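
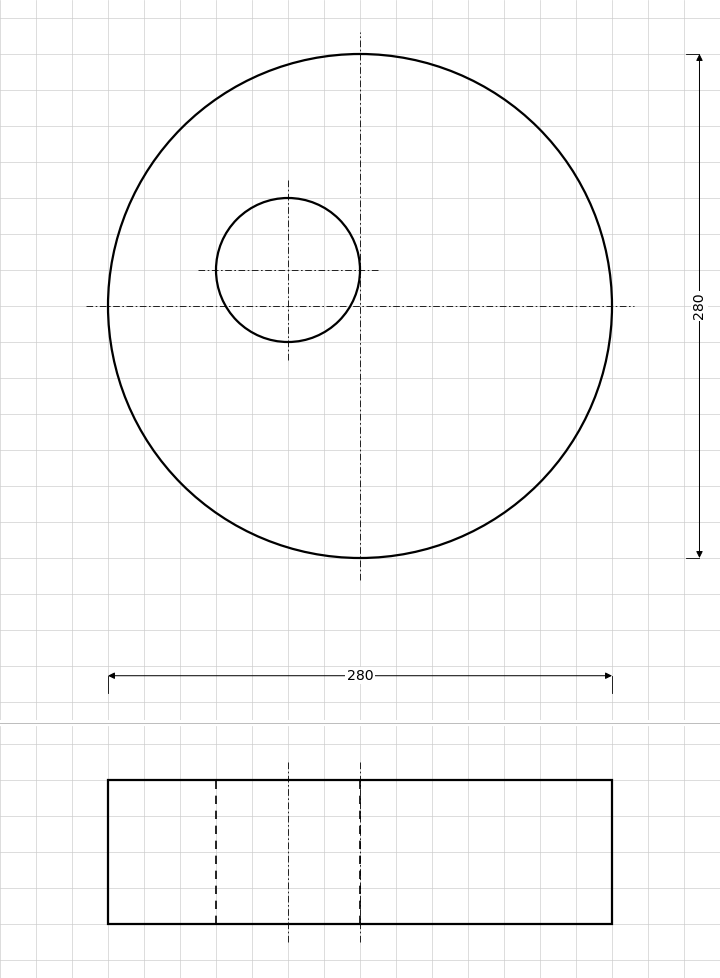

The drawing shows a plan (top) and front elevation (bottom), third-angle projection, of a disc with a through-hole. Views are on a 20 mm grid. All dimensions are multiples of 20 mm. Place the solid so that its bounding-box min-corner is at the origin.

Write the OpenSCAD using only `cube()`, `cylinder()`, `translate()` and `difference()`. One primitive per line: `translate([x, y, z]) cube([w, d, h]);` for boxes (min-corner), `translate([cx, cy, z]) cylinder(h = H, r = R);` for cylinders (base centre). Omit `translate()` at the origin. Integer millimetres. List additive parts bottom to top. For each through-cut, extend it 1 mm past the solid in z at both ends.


difference() {
  translate([140, 140, 0]) cylinder(h = 80, r = 140);
  translate([100, 160, -1]) cylinder(h = 82, r = 40);
}


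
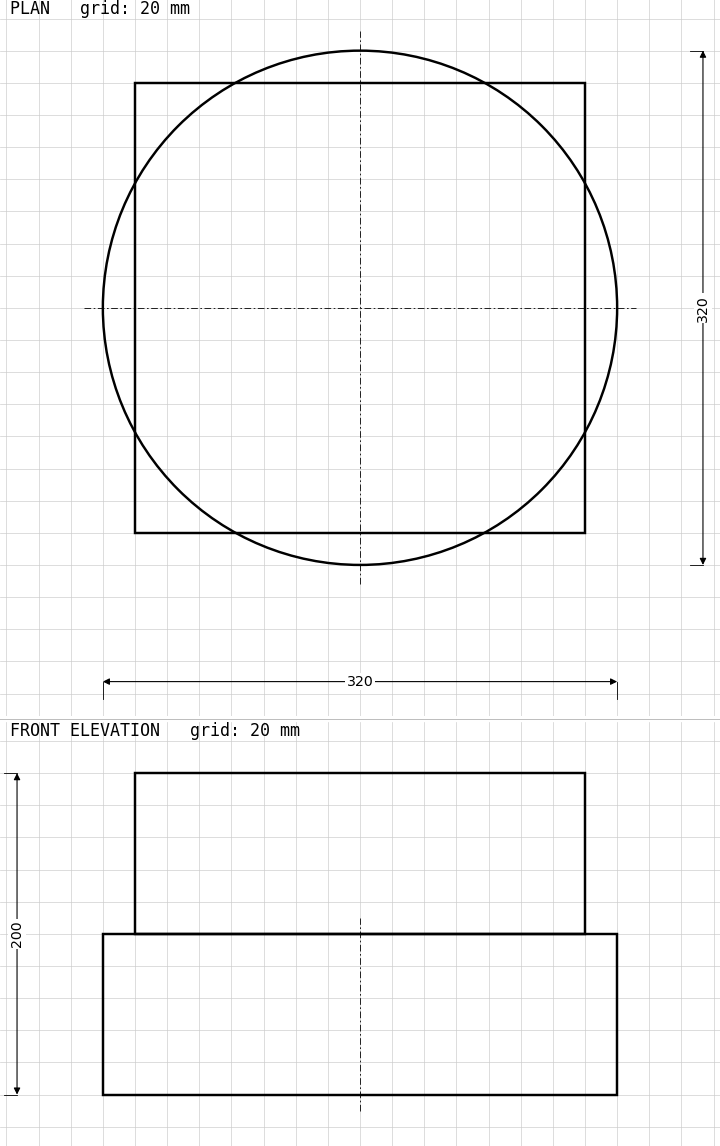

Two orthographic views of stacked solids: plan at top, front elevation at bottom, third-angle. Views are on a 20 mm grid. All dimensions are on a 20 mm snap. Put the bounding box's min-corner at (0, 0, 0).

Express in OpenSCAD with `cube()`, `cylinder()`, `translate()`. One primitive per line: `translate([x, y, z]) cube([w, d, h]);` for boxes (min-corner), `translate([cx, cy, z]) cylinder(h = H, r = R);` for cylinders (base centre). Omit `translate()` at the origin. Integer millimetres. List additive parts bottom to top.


translate([160, 160, 0]) cylinder(h = 100, r = 160);
translate([20, 20, 100]) cube([280, 280, 100]);


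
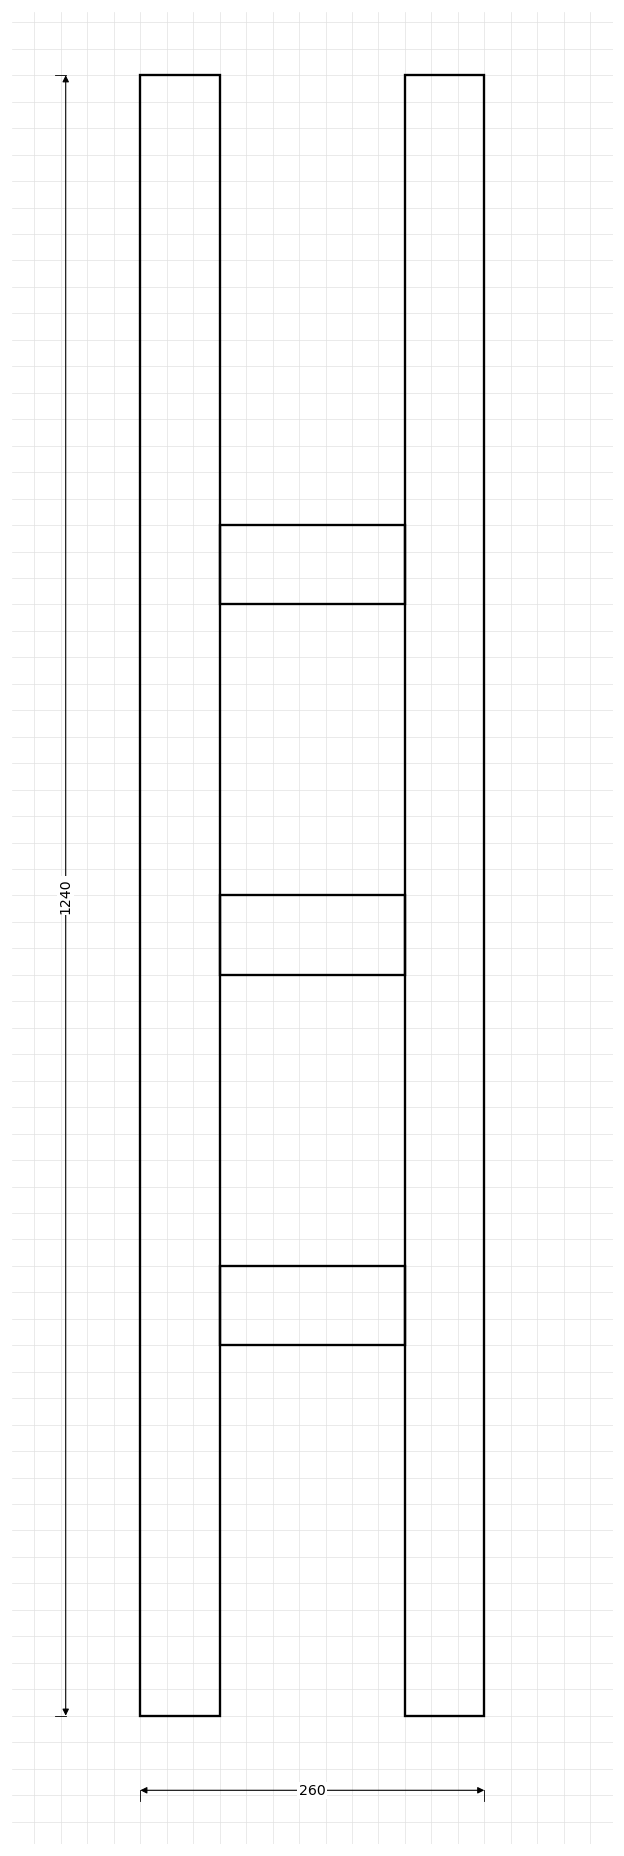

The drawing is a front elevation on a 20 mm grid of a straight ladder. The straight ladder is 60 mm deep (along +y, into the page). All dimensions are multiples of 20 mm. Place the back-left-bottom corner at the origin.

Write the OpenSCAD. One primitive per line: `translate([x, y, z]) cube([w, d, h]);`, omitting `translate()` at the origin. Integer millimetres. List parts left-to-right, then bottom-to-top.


cube([60, 60, 1240]);
translate([60, 0, 280]) cube([140, 60, 60]);
translate([60, 0, 560]) cube([140, 60, 60]);
translate([60, 0, 840]) cube([140, 60, 60]);
translate([200, 0, 0]) cube([60, 60, 1240]);


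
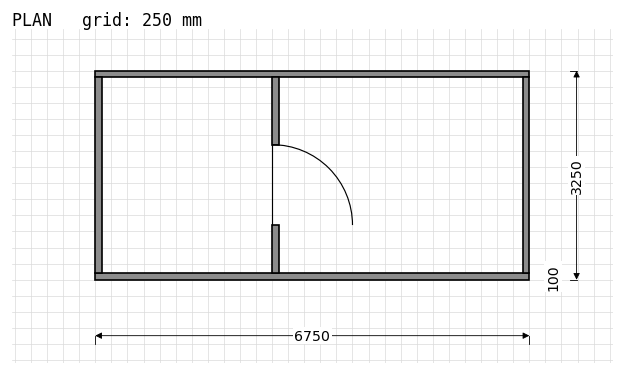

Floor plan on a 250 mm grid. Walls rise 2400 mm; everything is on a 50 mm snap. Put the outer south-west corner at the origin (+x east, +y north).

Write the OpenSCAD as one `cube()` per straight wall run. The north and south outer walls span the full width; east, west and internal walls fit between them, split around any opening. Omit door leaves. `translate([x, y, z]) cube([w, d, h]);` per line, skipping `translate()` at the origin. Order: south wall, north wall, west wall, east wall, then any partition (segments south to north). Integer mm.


cube([6750, 100, 2400]);
translate([0, 3150, 0]) cube([6750, 100, 2400]);
translate([0, 100, 0]) cube([100, 3050, 2400]);
translate([6650, 100, 0]) cube([100, 3050, 2400]);
translate([2750, 100, 0]) cube([100, 750, 2400]);
translate([2750, 2100, 0]) cube([100, 1050, 2400]);


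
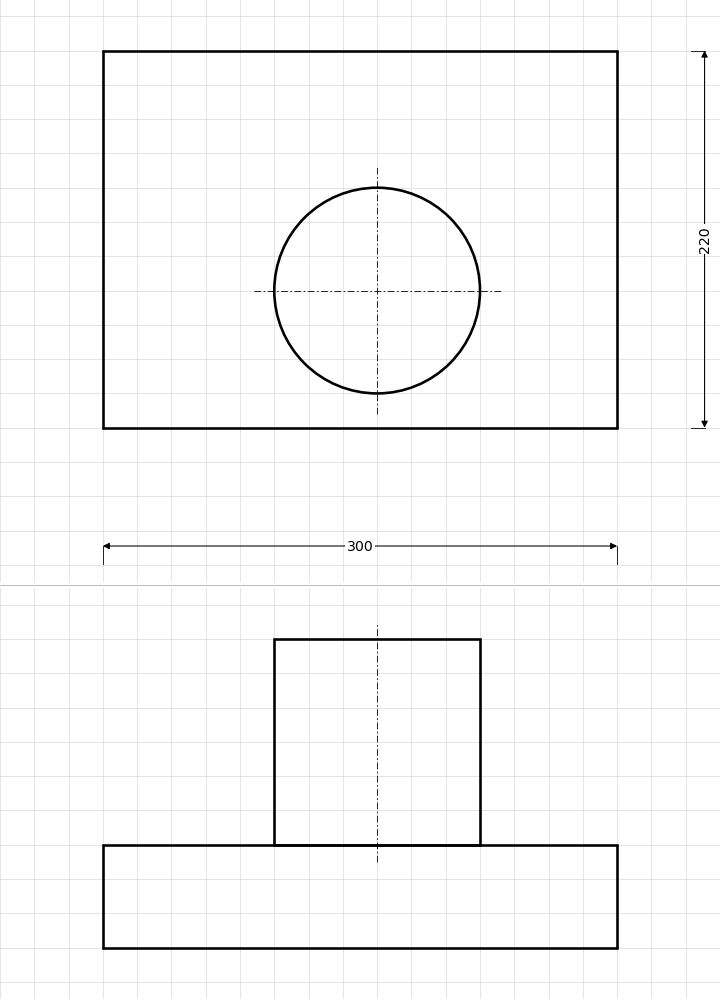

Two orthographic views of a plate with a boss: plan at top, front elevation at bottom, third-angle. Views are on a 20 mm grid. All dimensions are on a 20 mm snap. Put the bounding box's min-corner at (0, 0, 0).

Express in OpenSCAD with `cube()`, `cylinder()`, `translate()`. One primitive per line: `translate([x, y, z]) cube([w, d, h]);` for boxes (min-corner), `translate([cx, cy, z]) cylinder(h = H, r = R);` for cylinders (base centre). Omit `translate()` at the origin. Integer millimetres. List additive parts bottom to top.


cube([300, 220, 60]);
translate([160, 80, 60]) cylinder(h = 120, r = 60);


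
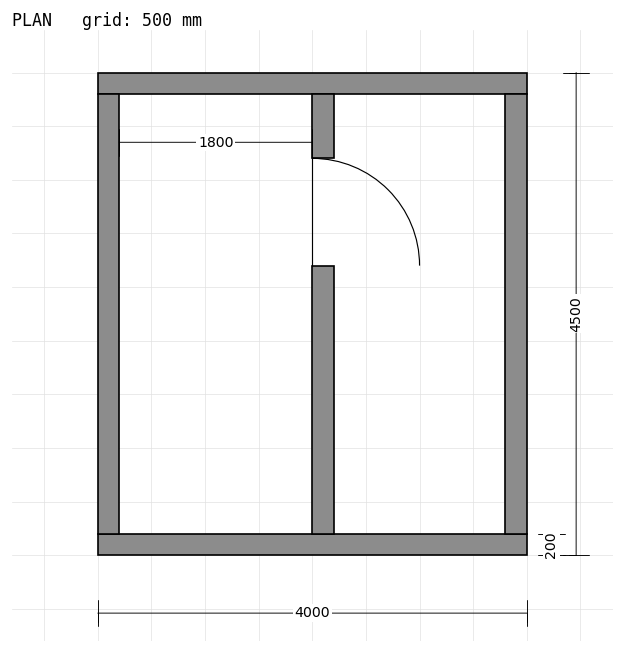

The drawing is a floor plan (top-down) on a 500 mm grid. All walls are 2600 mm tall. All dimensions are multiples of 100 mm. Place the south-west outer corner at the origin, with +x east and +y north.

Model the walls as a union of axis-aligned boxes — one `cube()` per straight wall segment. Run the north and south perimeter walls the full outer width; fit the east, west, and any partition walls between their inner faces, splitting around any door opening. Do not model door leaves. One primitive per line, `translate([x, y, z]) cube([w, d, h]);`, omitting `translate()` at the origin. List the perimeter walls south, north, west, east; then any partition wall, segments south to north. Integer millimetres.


cube([4000, 200, 2600]);
translate([0, 4300, 0]) cube([4000, 200, 2600]);
translate([0, 200, 0]) cube([200, 4100, 2600]);
translate([3800, 200, 0]) cube([200, 4100, 2600]);
translate([2000, 200, 0]) cube([200, 2500, 2600]);
translate([2000, 3700, 0]) cube([200, 600, 2600]);


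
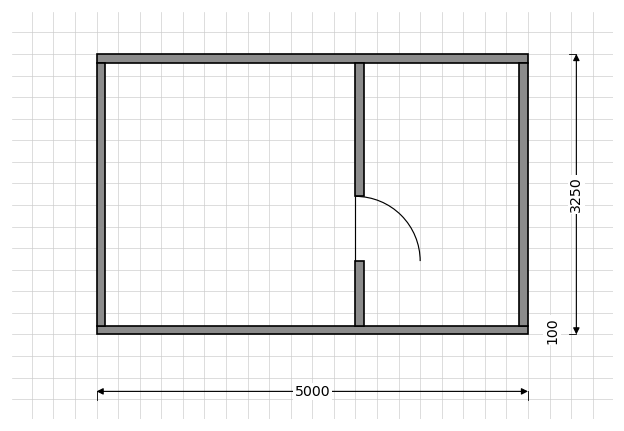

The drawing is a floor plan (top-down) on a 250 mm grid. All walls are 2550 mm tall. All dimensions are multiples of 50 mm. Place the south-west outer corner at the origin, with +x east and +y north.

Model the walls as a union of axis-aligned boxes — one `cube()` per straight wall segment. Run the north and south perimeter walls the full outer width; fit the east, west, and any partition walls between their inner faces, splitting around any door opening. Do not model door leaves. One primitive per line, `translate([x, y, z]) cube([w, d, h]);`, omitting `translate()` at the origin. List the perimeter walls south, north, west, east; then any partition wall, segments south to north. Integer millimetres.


cube([5000, 100, 2550]);
translate([0, 3150, 0]) cube([5000, 100, 2550]);
translate([0, 100, 0]) cube([100, 3050, 2550]);
translate([4900, 100, 0]) cube([100, 3050, 2550]);
translate([3000, 100, 0]) cube([100, 750, 2550]);
translate([3000, 1600, 0]) cube([100, 1550, 2550]);


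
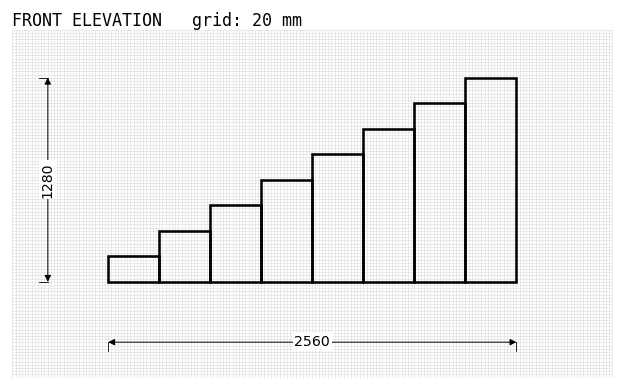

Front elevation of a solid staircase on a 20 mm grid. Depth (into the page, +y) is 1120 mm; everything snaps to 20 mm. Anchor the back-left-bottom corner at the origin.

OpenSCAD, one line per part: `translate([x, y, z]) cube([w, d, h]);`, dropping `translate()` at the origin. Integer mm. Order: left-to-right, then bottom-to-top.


cube([320, 1120, 160]);
translate([320, 0, 0]) cube([320, 1120, 320]);
translate([640, 0, 0]) cube([320, 1120, 480]);
translate([960, 0, 0]) cube([320, 1120, 640]);
translate([1280, 0, 0]) cube([320, 1120, 800]);
translate([1600, 0, 0]) cube([320, 1120, 960]);
translate([1920, 0, 0]) cube([320, 1120, 1120]);
translate([2240, 0, 0]) cube([320, 1120, 1280]);


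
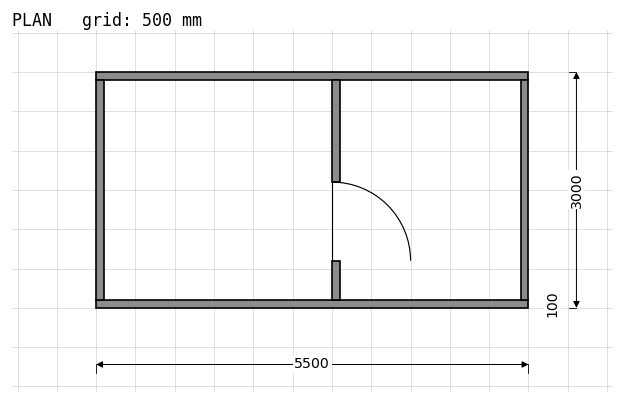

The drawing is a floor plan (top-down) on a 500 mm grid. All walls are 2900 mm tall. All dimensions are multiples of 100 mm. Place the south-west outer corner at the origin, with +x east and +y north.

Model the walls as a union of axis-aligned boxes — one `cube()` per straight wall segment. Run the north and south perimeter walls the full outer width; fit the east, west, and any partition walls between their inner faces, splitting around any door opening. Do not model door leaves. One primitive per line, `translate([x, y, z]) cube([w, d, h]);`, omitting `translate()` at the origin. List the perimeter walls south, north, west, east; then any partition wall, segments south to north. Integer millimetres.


cube([5500, 100, 2900]);
translate([0, 2900, 0]) cube([5500, 100, 2900]);
translate([0, 100, 0]) cube([100, 2800, 2900]);
translate([5400, 100, 0]) cube([100, 2800, 2900]);
translate([3000, 100, 0]) cube([100, 500, 2900]);
translate([3000, 1600, 0]) cube([100, 1300, 2900]);


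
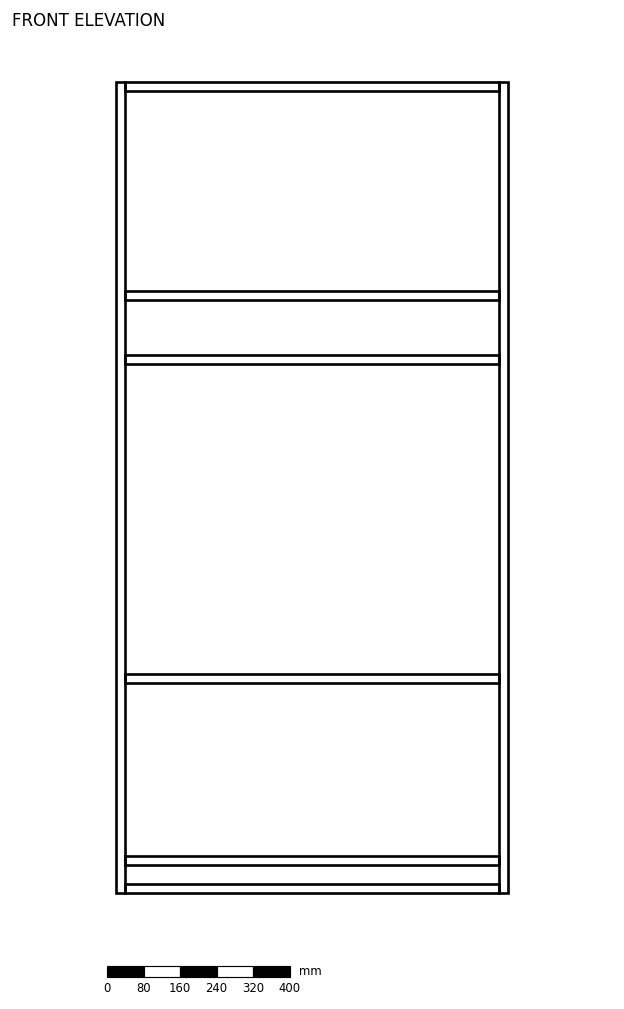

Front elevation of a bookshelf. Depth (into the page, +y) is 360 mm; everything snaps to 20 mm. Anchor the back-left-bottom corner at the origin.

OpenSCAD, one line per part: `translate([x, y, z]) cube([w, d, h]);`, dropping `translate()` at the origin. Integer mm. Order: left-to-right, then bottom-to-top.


cube([20, 360, 1780]);
translate([20, 0, 0]) cube([820, 360, 20]);
translate([20, 0, 60]) cube([820, 360, 20]);
translate([20, 0, 460]) cube([820, 360, 20]);
translate([20, 0, 1160]) cube([820, 360, 20]);
translate([20, 0, 1300]) cube([820, 360, 20]);
translate([20, 0, 1760]) cube([820, 360, 20]);
translate([840, 0, 0]) cube([20, 360, 1780]);


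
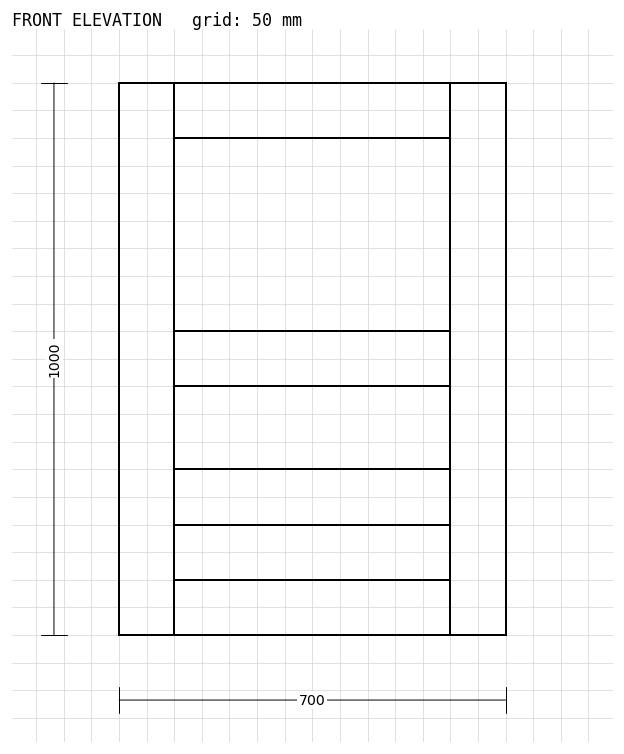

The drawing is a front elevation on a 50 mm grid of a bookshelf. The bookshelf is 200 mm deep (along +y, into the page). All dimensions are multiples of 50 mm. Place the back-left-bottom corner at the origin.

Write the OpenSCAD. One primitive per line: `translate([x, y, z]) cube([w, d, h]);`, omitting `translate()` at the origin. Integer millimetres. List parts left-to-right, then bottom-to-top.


cube([100, 200, 1000]);
translate([100, 0, 0]) cube([500, 200, 100]);
translate([100, 0, 200]) cube([500, 200, 100]);
translate([100, 0, 450]) cube([500, 200, 100]);
translate([100, 0, 900]) cube([500, 200, 100]);
translate([600, 0, 0]) cube([100, 200, 1000]);


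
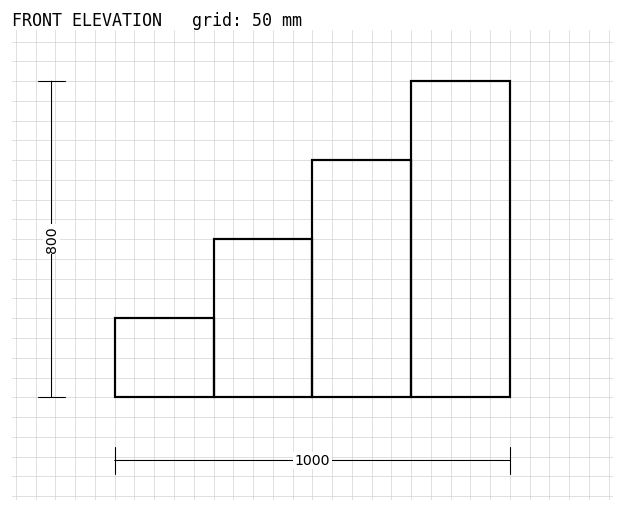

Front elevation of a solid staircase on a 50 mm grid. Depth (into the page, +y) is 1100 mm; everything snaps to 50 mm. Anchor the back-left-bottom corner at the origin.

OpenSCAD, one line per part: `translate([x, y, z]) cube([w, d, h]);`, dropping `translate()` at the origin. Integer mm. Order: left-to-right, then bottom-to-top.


cube([250, 1100, 200]);
translate([250, 0, 0]) cube([250, 1100, 400]);
translate([500, 0, 0]) cube([250, 1100, 600]);
translate([750, 0, 0]) cube([250, 1100, 800]);


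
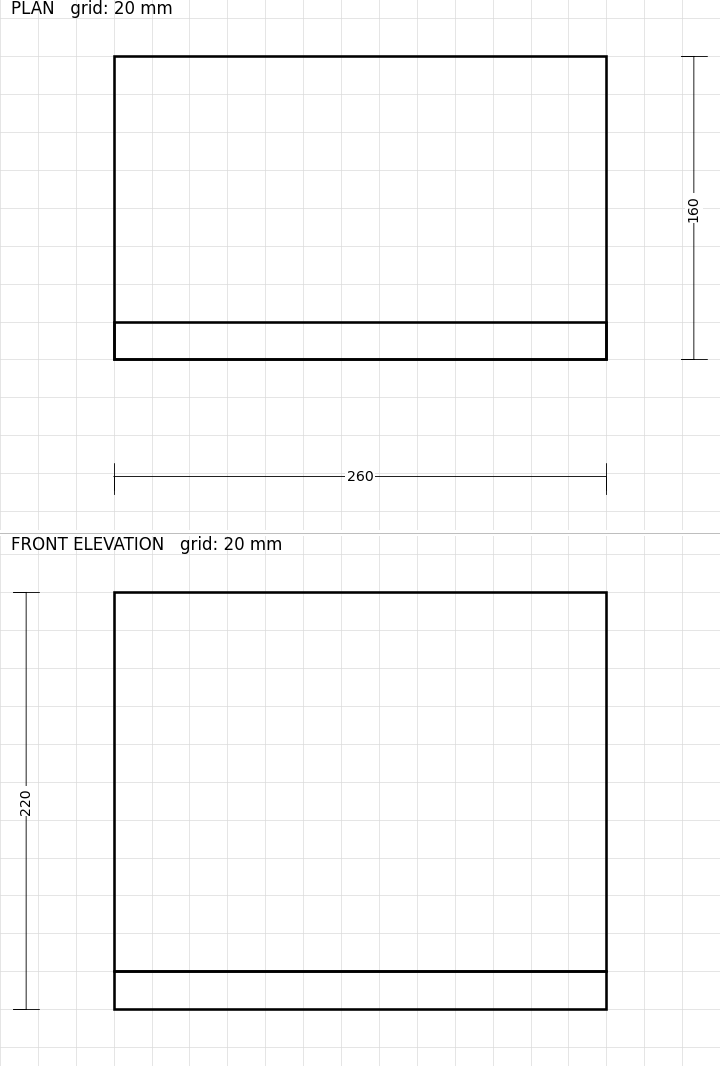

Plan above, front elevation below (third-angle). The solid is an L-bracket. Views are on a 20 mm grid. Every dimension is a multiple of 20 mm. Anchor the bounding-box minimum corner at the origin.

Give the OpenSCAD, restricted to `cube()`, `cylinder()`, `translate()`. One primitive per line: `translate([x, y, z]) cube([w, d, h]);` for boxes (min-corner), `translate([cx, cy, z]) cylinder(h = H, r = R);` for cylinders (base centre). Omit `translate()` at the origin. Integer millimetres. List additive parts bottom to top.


cube([260, 160, 20]);
translate([0, 0, 20]) cube([260, 20, 200]);


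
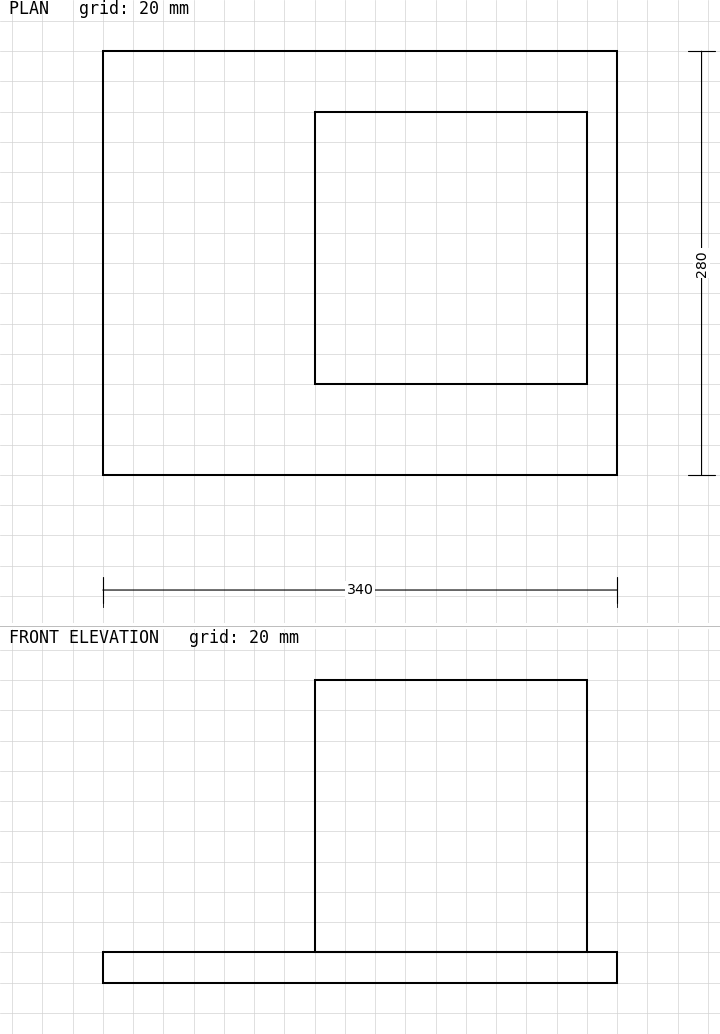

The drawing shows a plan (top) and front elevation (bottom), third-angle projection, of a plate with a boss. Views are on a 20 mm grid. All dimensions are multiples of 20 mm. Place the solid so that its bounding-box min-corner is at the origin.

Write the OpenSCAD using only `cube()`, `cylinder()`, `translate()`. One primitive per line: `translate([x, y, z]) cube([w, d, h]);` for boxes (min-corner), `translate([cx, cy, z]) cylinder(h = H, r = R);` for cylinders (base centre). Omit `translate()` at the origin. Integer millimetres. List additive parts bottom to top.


cube([340, 280, 20]);
translate([140, 60, 20]) cube([180, 180, 180]);


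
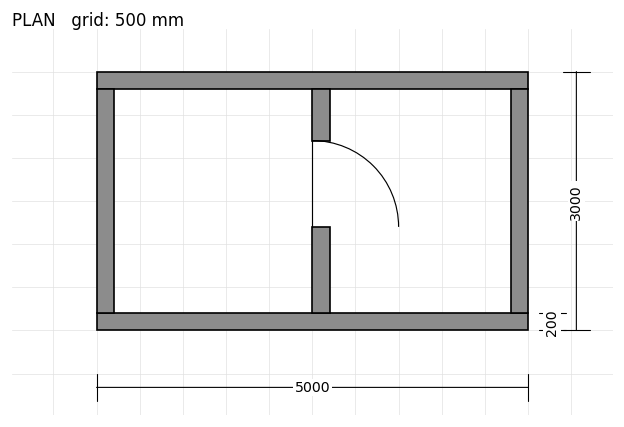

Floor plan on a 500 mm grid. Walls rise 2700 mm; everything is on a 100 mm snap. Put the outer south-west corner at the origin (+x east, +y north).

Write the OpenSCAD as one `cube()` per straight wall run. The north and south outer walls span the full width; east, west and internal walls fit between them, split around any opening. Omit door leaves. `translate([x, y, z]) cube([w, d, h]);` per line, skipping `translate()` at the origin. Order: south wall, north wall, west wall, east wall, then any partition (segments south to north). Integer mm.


cube([5000, 200, 2700]);
translate([0, 2800, 0]) cube([5000, 200, 2700]);
translate([0, 200, 0]) cube([200, 2600, 2700]);
translate([4800, 200, 0]) cube([200, 2600, 2700]);
translate([2500, 200, 0]) cube([200, 1000, 2700]);
translate([2500, 2200, 0]) cube([200, 600, 2700]);


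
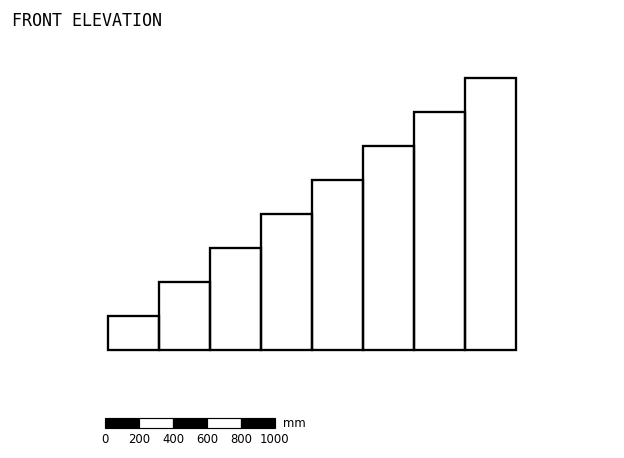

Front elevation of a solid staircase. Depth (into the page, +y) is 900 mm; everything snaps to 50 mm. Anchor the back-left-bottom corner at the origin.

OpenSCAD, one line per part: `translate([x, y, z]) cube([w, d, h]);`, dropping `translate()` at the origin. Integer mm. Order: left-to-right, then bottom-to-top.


cube([300, 900, 200]);
translate([300, 0, 0]) cube([300, 900, 400]);
translate([600, 0, 0]) cube([300, 900, 600]);
translate([900, 0, 0]) cube([300, 900, 800]);
translate([1200, 0, 0]) cube([300, 900, 1000]);
translate([1500, 0, 0]) cube([300, 900, 1200]);
translate([1800, 0, 0]) cube([300, 900, 1400]);
translate([2100, 0, 0]) cube([300, 900, 1600]);


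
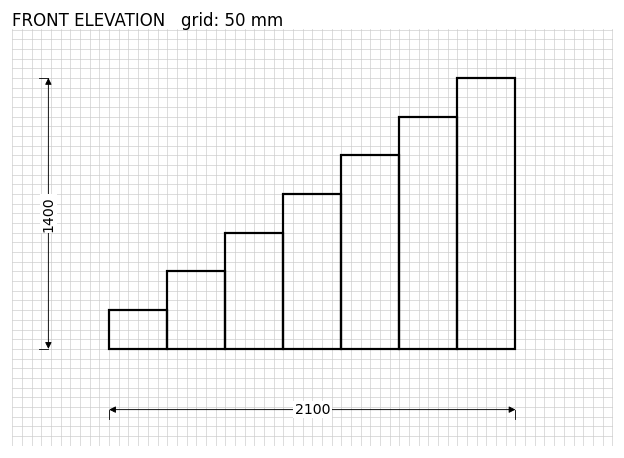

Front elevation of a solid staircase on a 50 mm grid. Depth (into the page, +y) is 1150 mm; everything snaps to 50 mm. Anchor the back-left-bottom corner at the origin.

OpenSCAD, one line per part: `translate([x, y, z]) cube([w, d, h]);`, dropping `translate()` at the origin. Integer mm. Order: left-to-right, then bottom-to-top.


cube([300, 1150, 200]);
translate([300, 0, 0]) cube([300, 1150, 400]);
translate([600, 0, 0]) cube([300, 1150, 600]);
translate([900, 0, 0]) cube([300, 1150, 800]);
translate([1200, 0, 0]) cube([300, 1150, 1000]);
translate([1500, 0, 0]) cube([300, 1150, 1200]);
translate([1800, 0, 0]) cube([300, 1150, 1400]);


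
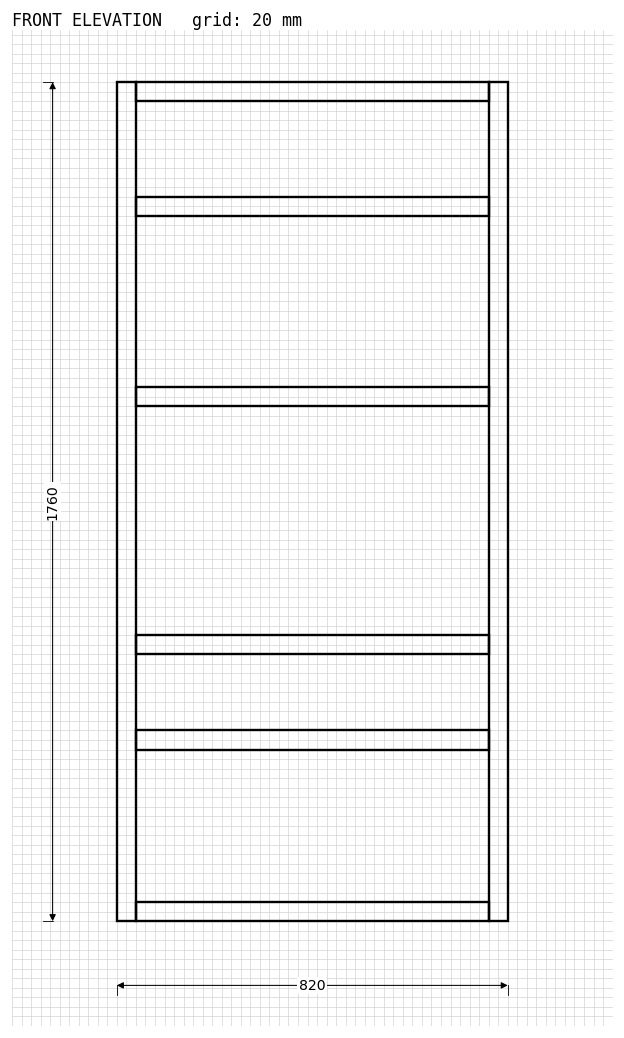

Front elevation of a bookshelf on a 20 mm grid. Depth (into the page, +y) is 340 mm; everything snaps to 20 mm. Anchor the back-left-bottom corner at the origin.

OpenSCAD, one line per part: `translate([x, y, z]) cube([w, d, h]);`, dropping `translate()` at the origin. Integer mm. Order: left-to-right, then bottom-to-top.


cube([40, 340, 1760]);
translate([40, 0, 0]) cube([740, 340, 40]);
translate([40, 0, 360]) cube([740, 340, 40]);
translate([40, 0, 560]) cube([740, 340, 40]);
translate([40, 0, 1080]) cube([740, 340, 40]);
translate([40, 0, 1480]) cube([740, 340, 40]);
translate([40, 0, 1720]) cube([740, 340, 40]);
translate([780, 0, 0]) cube([40, 340, 1760]);


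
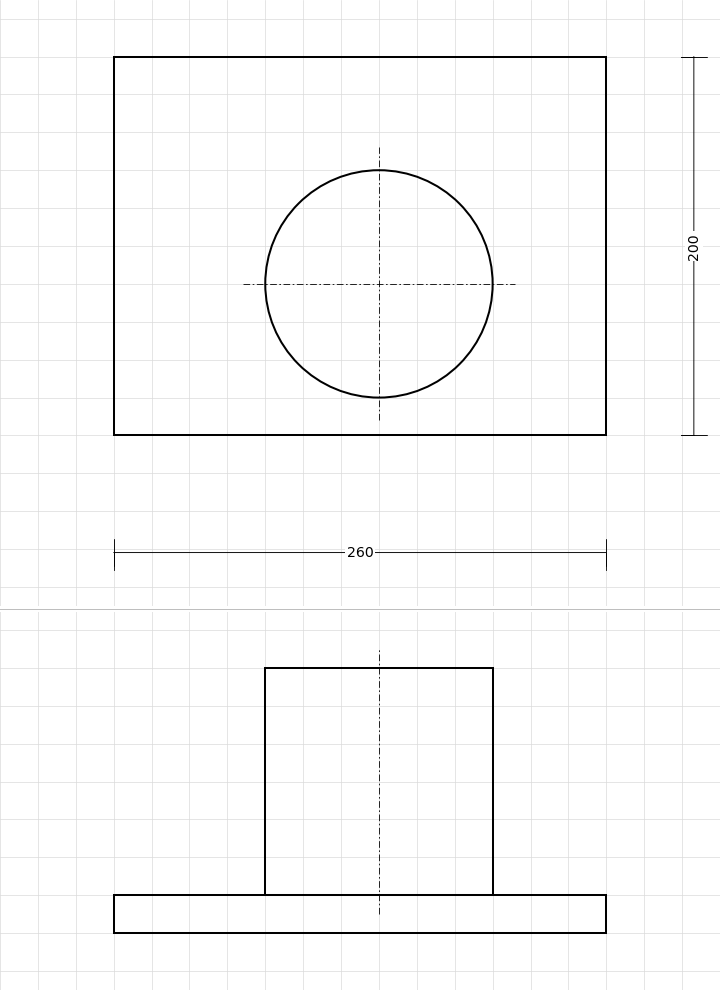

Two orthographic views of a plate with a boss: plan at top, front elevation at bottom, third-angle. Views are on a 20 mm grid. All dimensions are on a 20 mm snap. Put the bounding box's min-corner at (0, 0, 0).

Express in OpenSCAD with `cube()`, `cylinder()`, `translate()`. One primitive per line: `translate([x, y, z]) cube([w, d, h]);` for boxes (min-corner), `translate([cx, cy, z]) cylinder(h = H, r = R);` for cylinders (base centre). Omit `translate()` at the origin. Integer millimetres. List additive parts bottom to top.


cube([260, 200, 20]);
translate([140, 80, 20]) cylinder(h = 120, r = 60);


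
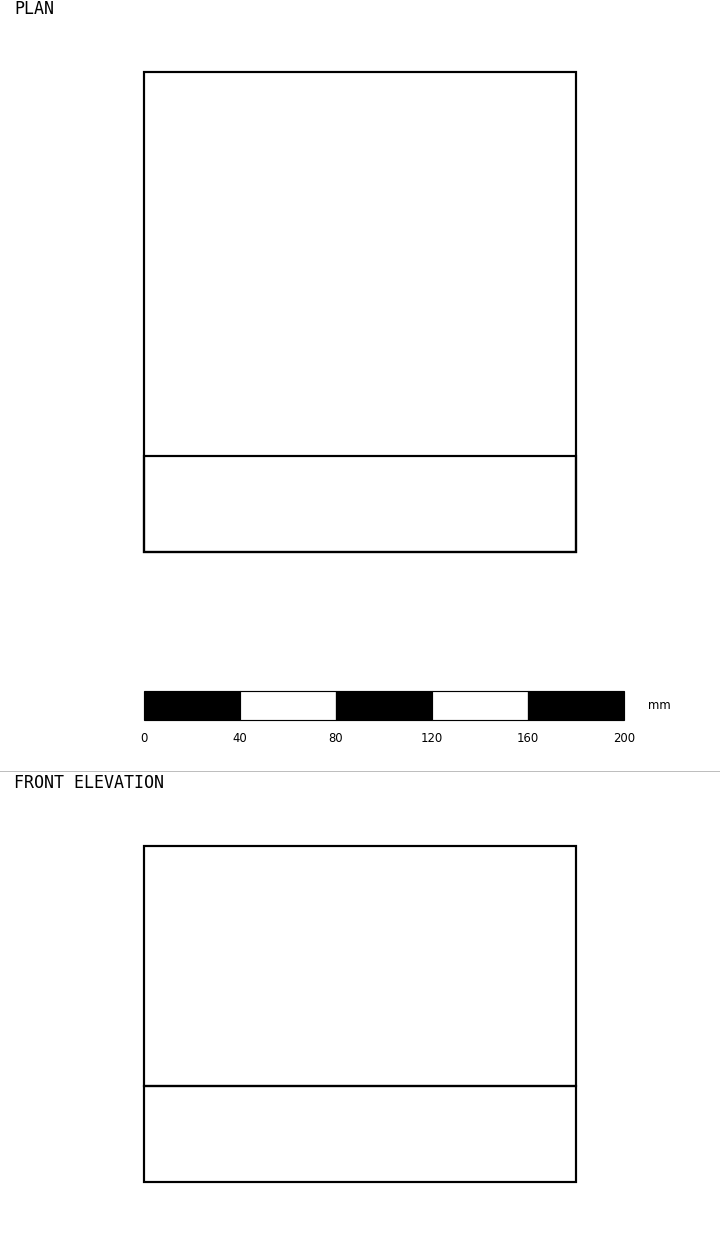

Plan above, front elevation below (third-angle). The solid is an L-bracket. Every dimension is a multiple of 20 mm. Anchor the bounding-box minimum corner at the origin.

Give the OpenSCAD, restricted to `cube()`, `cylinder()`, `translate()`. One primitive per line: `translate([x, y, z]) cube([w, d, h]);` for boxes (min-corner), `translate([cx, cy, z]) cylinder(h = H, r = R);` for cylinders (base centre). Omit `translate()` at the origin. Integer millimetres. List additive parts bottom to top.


cube([180, 200, 40]);
translate([0, 0, 40]) cube([180, 40, 100]);


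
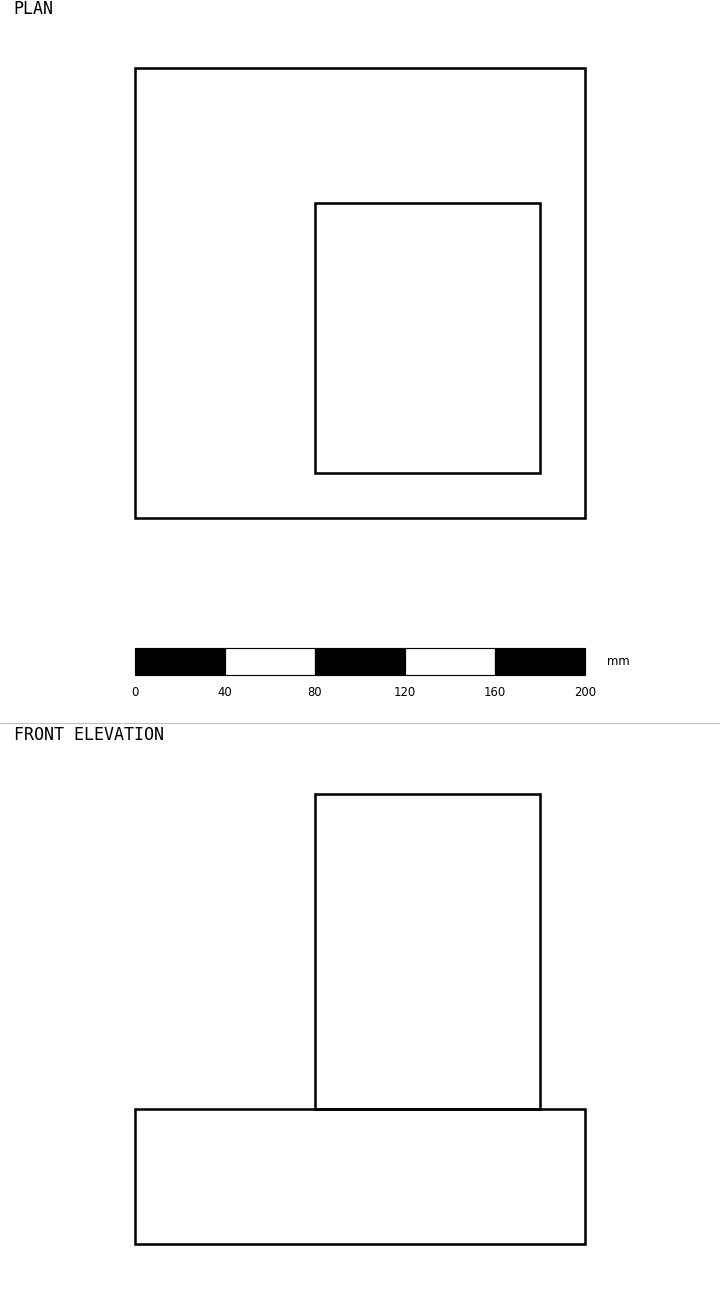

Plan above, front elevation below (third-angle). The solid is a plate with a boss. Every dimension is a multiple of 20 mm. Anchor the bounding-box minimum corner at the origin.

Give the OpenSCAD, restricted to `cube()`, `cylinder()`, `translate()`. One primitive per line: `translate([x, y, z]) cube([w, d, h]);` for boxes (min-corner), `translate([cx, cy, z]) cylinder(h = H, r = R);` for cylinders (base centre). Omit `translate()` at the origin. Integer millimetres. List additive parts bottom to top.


cube([200, 200, 60]);
translate([80, 20, 60]) cube([100, 120, 140]);


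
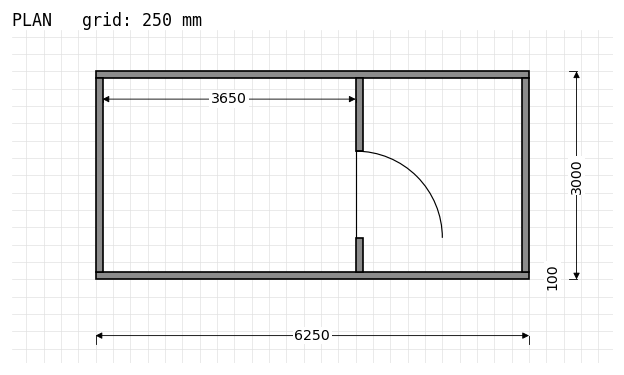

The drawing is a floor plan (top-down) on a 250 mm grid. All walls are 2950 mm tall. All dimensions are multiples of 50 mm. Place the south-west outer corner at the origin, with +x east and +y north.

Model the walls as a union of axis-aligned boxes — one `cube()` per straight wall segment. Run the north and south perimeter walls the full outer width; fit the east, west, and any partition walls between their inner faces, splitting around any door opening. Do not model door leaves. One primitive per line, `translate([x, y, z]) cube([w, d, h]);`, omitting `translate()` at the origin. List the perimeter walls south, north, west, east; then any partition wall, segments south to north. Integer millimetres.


cube([6250, 100, 2950]);
translate([0, 2900, 0]) cube([6250, 100, 2950]);
translate([0, 100, 0]) cube([100, 2800, 2950]);
translate([6150, 100, 0]) cube([100, 2800, 2950]);
translate([3750, 100, 0]) cube([100, 500, 2950]);
translate([3750, 1850, 0]) cube([100, 1050, 2950]);


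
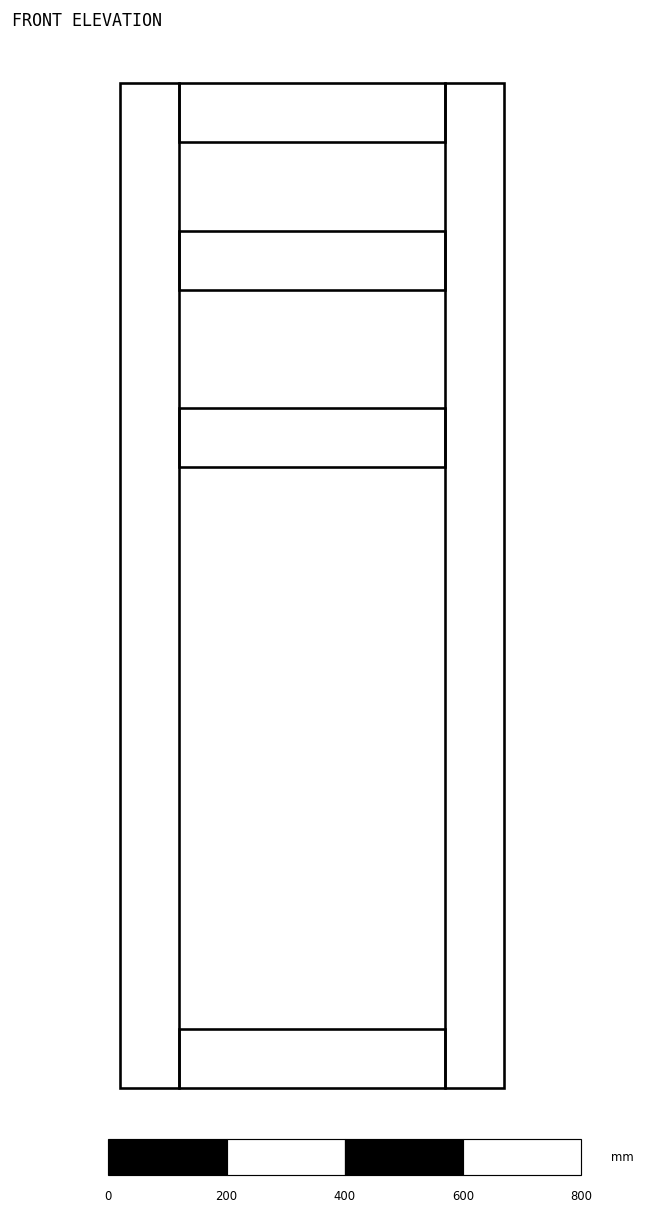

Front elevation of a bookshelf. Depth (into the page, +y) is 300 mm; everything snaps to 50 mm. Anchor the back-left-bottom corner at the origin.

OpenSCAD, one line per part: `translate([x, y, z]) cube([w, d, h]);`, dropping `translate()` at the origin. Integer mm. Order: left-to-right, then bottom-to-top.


cube([100, 300, 1700]);
translate([100, 0, 0]) cube([450, 300, 100]);
translate([100, 0, 1050]) cube([450, 300, 100]);
translate([100, 0, 1350]) cube([450, 300, 100]);
translate([100, 0, 1600]) cube([450, 300, 100]);
translate([550, 0, 0]) cube([100, 300, 1700]);


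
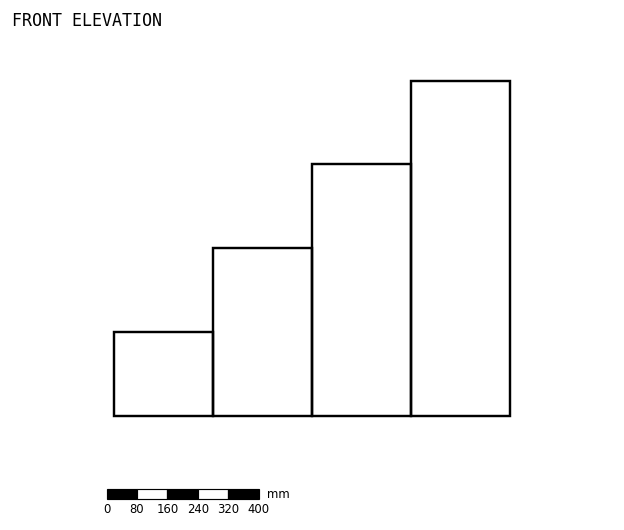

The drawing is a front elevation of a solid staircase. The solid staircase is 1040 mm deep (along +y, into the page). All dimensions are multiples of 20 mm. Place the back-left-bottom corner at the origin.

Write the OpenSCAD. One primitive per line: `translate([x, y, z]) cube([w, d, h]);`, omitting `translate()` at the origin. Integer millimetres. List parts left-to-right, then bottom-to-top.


cube([260, 1040, 220]);
translate([260, 0, 0]) cube([260, 1040, 440]);
translate([520, 0, 0]) cube([260, 1040, 660]);
translate([780, 0, 0]) cube([260, 1040, 880]);


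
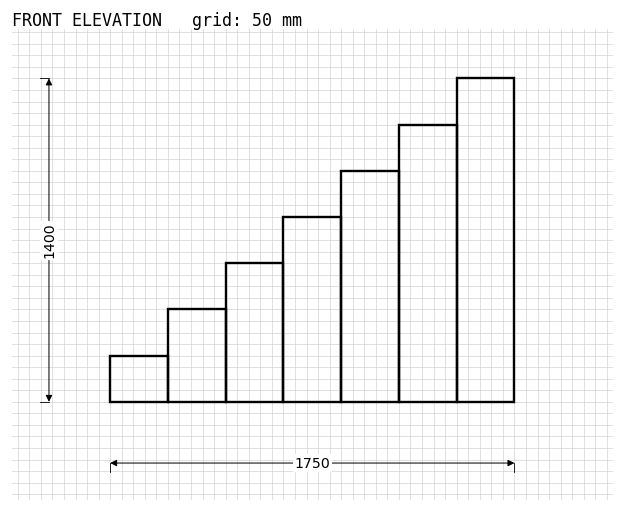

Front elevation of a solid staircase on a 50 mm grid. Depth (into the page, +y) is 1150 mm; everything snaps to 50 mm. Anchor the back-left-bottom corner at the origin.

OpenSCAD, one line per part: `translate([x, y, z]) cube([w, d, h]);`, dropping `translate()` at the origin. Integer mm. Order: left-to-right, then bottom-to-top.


cube([250, 1150, 200]);
translate([250, 0, 0]) cube([250, 1150, 400]);
translate([500, 0, 0]) cube([250, 1150, 600]);
translate([750, 0, 0]) cube([250, 1150, 800]);
translate([1000, 0, 0]) cube([250, 1150, 1000]);
translate([1250, 0, 0]) cube([250, 1150, 1200]);
translate([1500, 0, 0]) cube([250, 1150, 1400]);


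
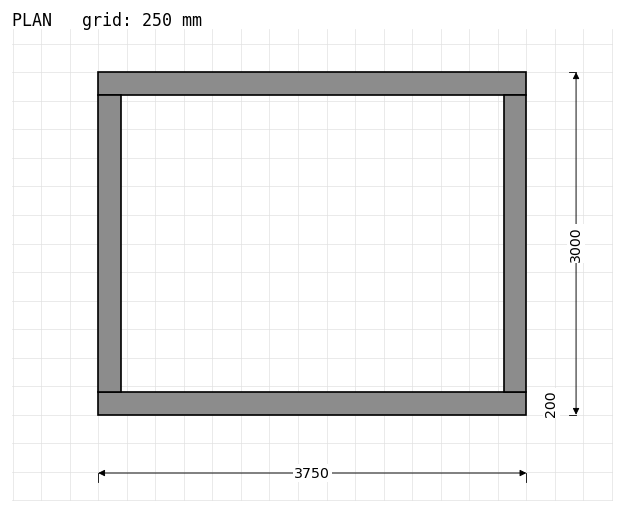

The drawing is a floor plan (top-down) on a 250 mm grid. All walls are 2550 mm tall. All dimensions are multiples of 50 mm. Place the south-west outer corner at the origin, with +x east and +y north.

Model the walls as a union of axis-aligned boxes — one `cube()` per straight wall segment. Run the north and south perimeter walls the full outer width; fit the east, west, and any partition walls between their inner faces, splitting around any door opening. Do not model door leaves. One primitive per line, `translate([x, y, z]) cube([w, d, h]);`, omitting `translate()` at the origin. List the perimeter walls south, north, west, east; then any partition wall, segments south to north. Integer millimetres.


cube([3750, 200, 2550]);
translate([0, 2800, 0]) cube([3750, 200, 2550]);
translate([0, 200, 0]) cube([200, 2600, 2550]);
translate([3550, 200, 0]) cube([200, 2600, 2550]);


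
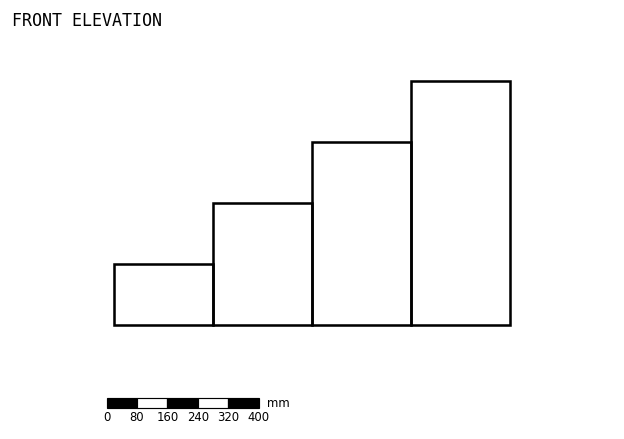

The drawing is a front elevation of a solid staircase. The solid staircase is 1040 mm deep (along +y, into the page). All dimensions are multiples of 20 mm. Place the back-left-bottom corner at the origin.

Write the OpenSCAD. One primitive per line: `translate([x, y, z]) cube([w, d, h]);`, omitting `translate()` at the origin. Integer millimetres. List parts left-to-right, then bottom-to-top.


cube([260, 1040, 160]);
translate([260, 0, 0]) cube([260, 1040, 320]);
translate([520, 0, 0]) cube([260, 1040, 480]);
translate([780, 0, 0]) cube([260, 1040, 640]);


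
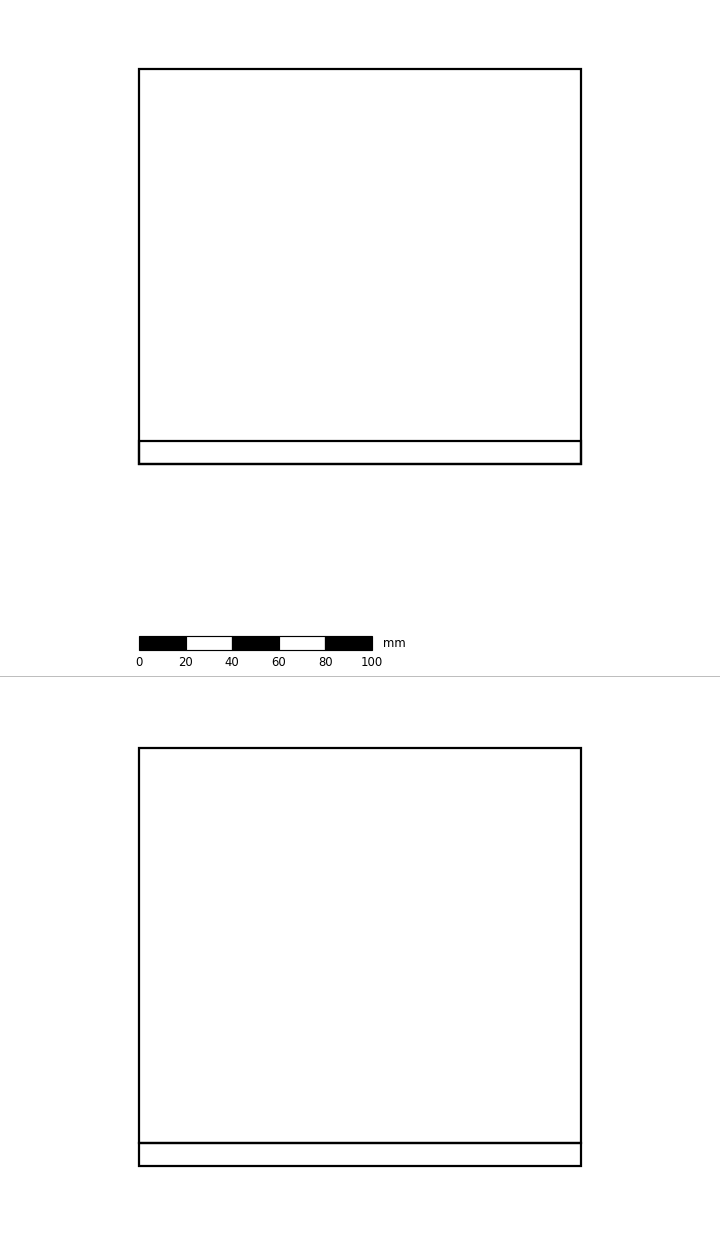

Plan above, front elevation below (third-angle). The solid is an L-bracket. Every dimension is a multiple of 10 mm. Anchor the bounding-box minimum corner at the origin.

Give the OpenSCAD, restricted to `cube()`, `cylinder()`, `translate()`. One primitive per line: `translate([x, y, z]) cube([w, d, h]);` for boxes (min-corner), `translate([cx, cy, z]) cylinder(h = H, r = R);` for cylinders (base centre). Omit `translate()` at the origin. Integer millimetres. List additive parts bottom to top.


cube([190, 170, 10]);
translate([0, 0, 10]) cube([190, 10, 170]);


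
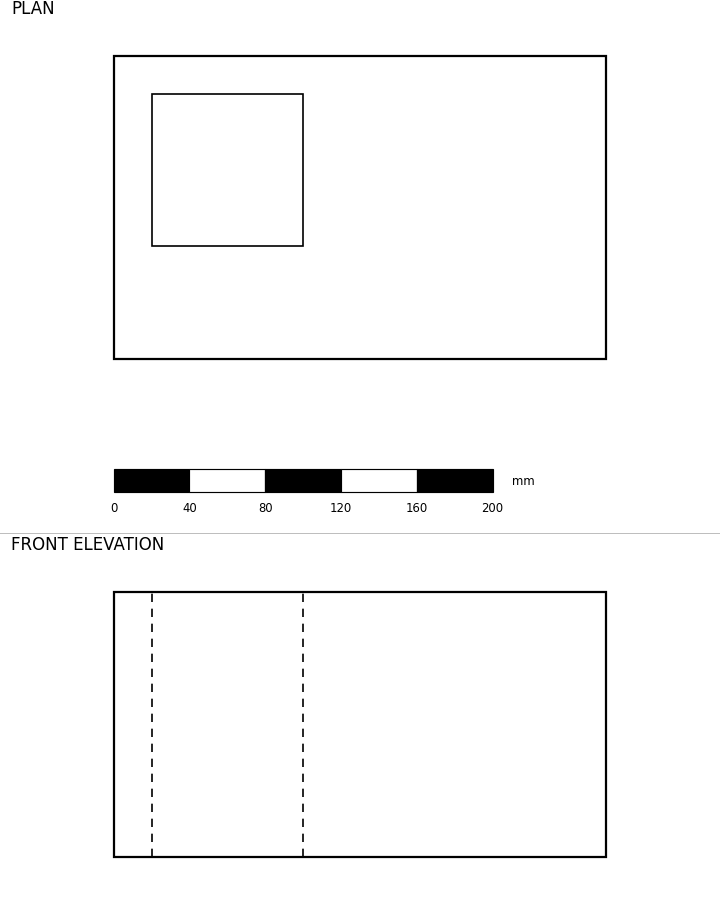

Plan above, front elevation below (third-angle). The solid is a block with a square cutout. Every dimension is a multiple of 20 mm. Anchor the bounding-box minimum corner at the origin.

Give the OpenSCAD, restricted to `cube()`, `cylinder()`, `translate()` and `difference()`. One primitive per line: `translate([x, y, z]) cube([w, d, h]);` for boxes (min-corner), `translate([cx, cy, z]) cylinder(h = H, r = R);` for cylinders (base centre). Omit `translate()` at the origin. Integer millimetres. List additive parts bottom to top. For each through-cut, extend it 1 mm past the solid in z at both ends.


difference() {
  cube([260, 160, 140]);
  translate([20, 60, -1]) cube([80, 80, 142]);
}


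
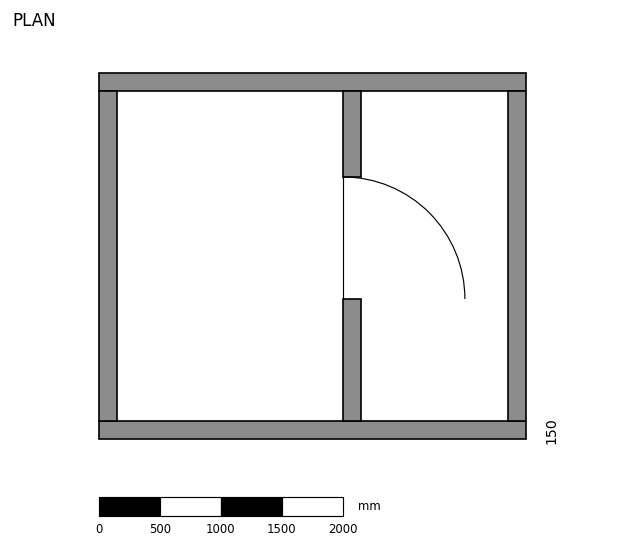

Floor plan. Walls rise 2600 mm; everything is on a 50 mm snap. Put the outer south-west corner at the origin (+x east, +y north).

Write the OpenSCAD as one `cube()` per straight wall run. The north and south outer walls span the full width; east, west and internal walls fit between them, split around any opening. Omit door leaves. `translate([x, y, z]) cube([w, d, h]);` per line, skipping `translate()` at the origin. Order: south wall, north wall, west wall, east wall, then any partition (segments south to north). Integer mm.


cube([3500, 150, 2600]);
translate([0, 2850, 0]) cube([3500, 150, 2600]);
translate([0, 150, 0]) cube([150, 2700, 2600]);
translate([3350, 150, 0]) cube([150, 2700, 2600]);
translate([2000, 150, 0]) cube([150, 1000, 2600]);
translate([2000, 2150, 0]) cube([150, 700, 2600]);


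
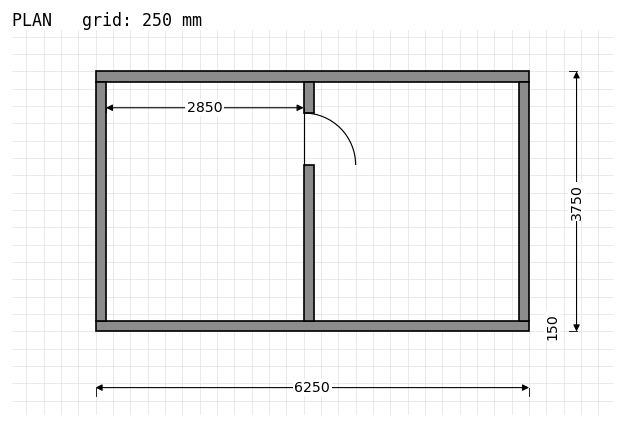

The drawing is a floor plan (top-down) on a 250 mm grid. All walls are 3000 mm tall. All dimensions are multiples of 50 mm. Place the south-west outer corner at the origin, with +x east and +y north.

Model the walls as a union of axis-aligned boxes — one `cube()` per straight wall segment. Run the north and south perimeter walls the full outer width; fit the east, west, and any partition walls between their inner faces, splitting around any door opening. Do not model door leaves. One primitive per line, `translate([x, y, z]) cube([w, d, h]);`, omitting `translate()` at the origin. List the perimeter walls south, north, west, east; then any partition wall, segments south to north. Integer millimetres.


cube([6250, 150, 3000]);
translate([0, 3600, 0]) cube([6250, 150, 3000]);
translate([0, 150, 0]) cube([150, 3450, 3000]);
translate([6100, 150, 0]) cube([150, 3450, 3000]);
translate([3000, 150, 0]) cube([150, 2250, 3000]);
translate([3000, 3150, 0]) cube([150, 450, 3000]);


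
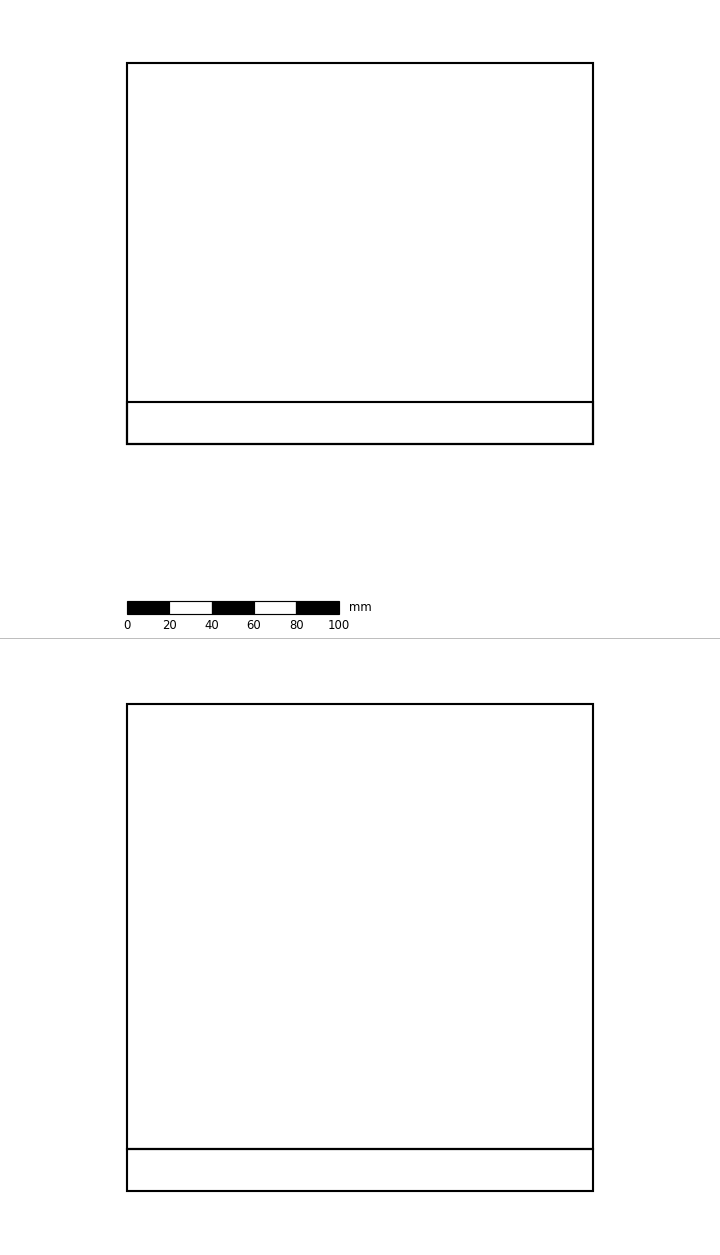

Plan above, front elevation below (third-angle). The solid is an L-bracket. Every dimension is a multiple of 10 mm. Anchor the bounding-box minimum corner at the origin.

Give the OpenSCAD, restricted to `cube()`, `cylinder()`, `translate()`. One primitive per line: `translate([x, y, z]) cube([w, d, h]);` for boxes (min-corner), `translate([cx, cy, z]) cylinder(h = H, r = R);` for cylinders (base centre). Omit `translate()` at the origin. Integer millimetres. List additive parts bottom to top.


cube([220, 180, 20]);
translate([0, 0, 20]) cube([220, 20, 210]);


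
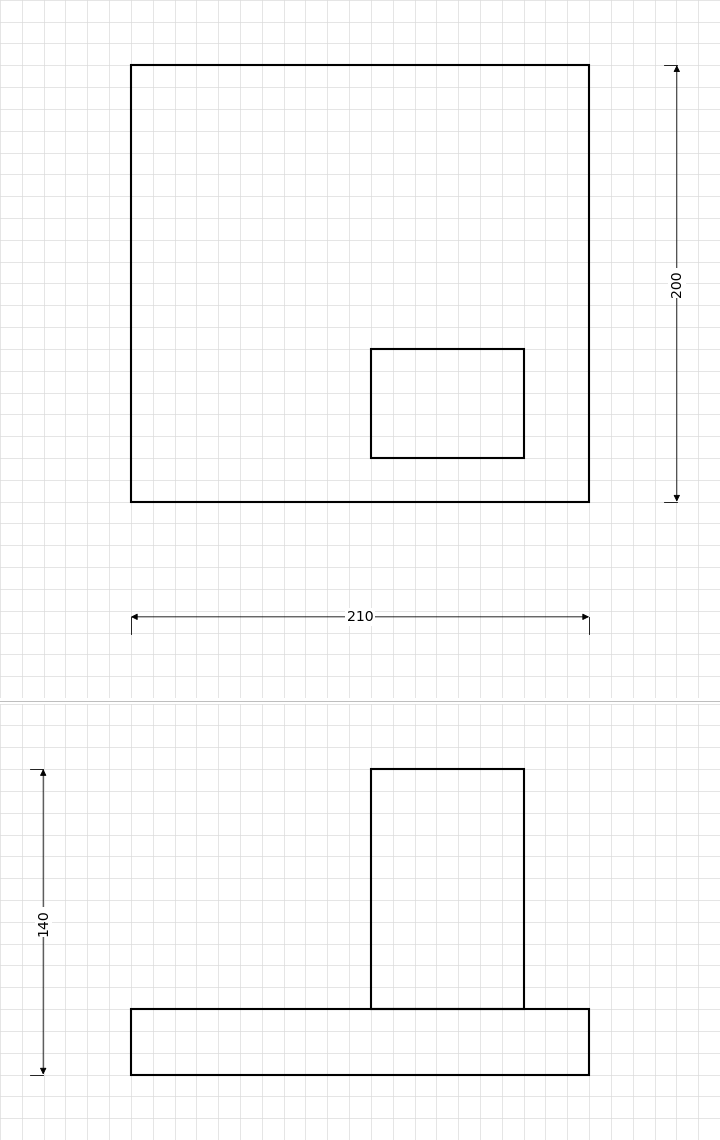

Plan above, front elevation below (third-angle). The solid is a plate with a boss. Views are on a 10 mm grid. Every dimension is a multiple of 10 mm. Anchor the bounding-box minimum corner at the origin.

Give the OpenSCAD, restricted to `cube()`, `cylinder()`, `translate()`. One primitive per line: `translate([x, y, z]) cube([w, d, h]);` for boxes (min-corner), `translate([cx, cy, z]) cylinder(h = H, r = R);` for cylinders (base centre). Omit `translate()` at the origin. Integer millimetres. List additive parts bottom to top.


cube([210, 200, 30]);
translate([110, 20, 30]) cube([70, 50, 110]);


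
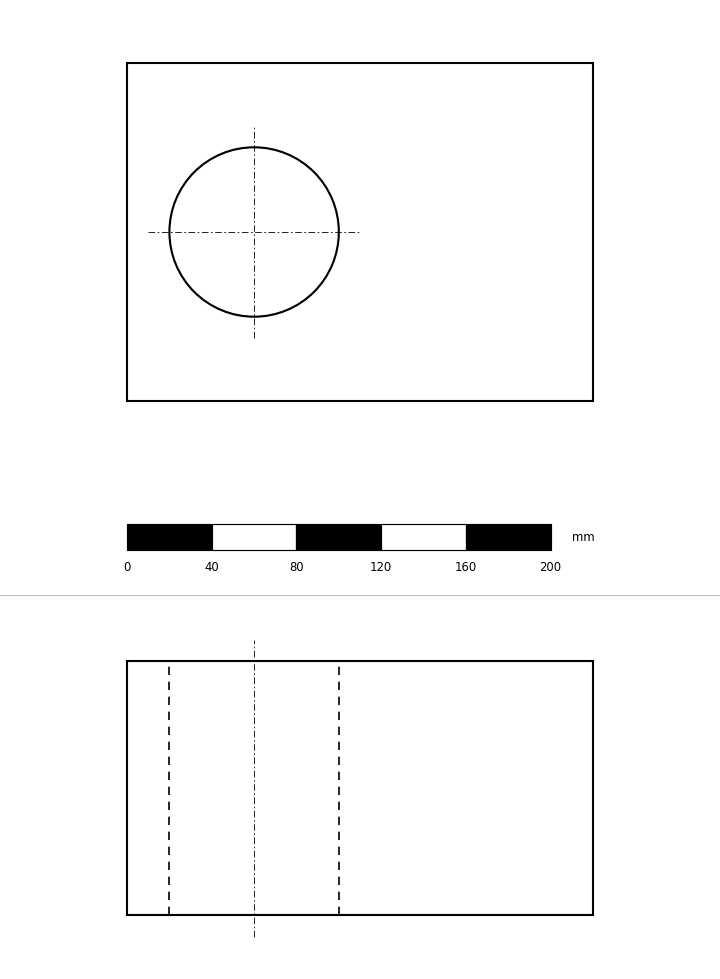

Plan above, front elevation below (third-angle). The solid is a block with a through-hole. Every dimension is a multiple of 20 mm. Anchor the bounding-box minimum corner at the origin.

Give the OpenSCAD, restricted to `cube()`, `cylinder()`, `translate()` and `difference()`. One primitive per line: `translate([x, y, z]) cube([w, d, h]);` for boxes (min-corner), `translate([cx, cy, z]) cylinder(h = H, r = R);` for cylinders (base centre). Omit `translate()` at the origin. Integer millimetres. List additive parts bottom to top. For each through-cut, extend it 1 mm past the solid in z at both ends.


difference() {
  cube([220, 160, 120]);
  translate([60, 80, -1]) cylinder(h = 122, r = 40);
}


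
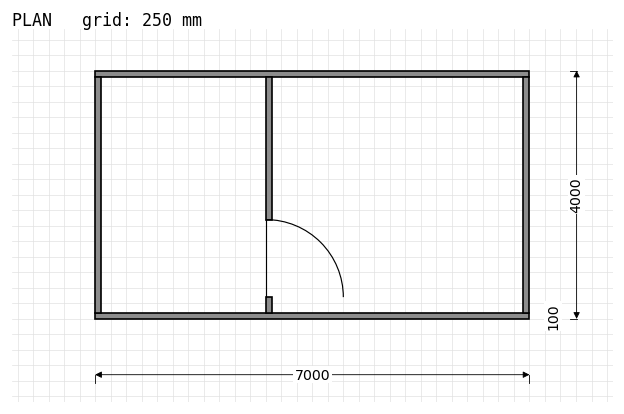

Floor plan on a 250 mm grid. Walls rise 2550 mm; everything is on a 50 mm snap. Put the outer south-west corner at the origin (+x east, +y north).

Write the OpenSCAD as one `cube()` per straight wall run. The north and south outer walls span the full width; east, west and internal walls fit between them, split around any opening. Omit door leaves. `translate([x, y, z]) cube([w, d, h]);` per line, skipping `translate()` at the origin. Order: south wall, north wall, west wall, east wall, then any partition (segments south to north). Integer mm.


cube([7000, 100, 2550]);
translate([0, 3900, 0]) cube([7000, 100, 2550]);
translate([0, 100, 0]) cube([100, 3800, 2550]);
translate([6900, 100, 0]) cube([100, 3800, 2550]);
translate([2750, 100, 0]) cube([100, 250, 2550]);
translate([2750, 1600, 0]) cube([100, 2300, 2550]);


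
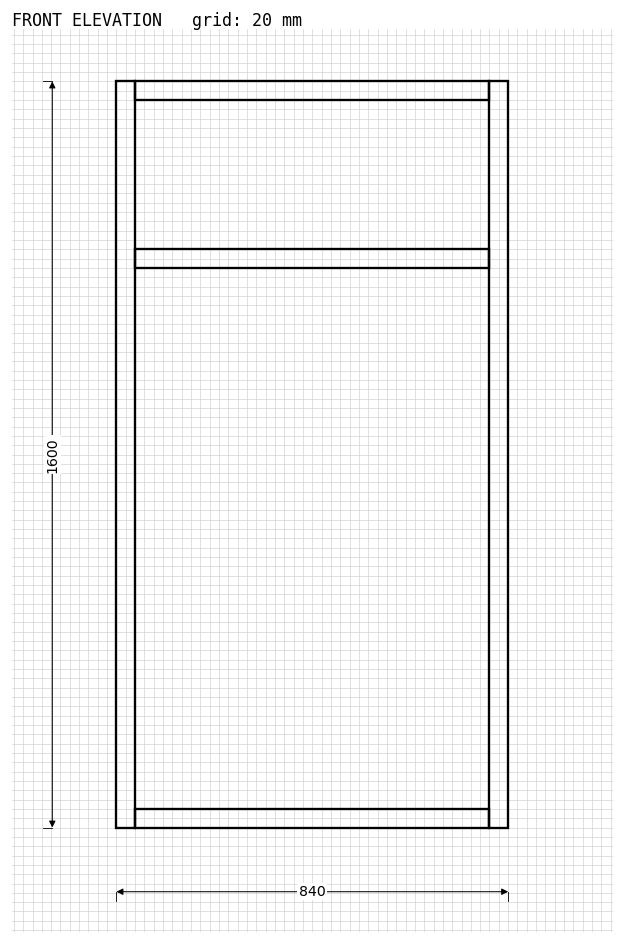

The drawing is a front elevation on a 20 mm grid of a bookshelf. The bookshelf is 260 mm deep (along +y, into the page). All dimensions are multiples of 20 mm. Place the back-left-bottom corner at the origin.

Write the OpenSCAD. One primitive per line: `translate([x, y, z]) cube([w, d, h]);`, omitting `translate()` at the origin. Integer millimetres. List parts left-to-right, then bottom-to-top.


cube([40, 260, 1600]);
translate([40, 0, 0]) cube([760, 260, 40]);
translate([40, 0, 1200]) cube([760, 260, 40]);
translate([40, 0, 1560]) cube([760, 260, 40]);
translate([800, 0, 0]) cube([40, 260, 1600]);


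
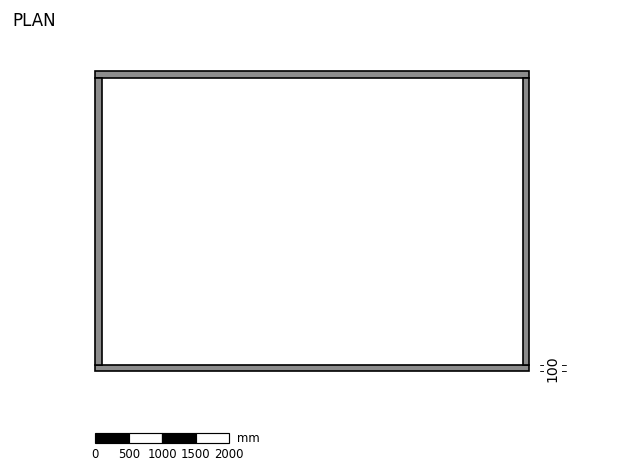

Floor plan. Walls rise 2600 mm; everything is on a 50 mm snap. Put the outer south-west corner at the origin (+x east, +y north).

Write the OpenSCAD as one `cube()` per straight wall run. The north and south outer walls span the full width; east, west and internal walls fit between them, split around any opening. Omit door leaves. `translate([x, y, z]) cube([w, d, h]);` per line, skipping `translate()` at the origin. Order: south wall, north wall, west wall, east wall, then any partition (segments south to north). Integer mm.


cube([6500, 100, 2600]);
translate([0, 4400, 0]) cube([6500, 100, 2600]);
translate([0, 100, 0]) cube([100, 4300, 2600]);
translate([6400, 100, 0]) cube([100, 4300, 2600]);


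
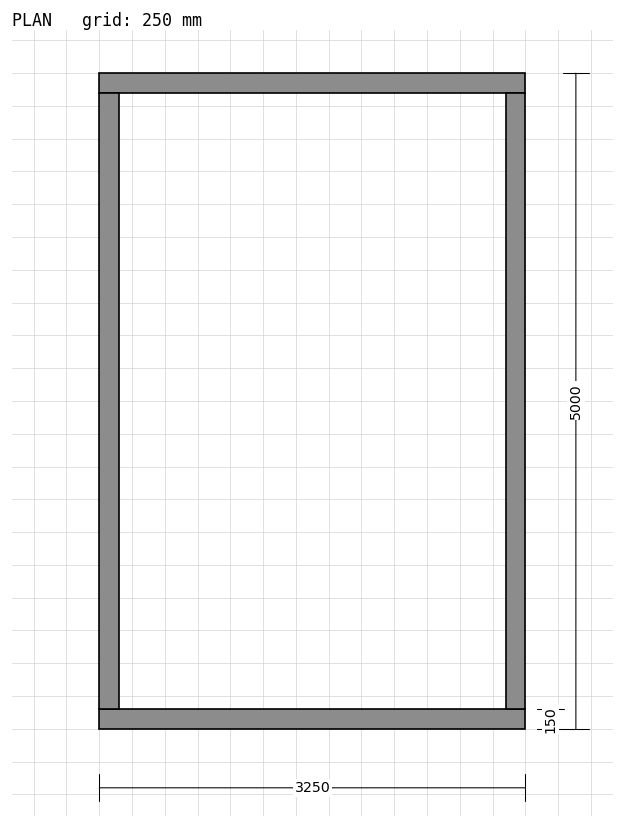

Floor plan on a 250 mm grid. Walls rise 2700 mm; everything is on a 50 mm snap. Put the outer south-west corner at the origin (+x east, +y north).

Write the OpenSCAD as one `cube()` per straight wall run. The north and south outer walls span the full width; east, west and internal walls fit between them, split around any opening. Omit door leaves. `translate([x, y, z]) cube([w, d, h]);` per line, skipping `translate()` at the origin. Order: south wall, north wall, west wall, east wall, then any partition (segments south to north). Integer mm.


cube([3250, 150, 2700]);
translate([0, 4850, 0]) cube([3250, 150, 2700]);
translate([0, 150, 0]) cube([150, 4700, 2700]);
translate([3100, 150, 0]) cube([150, 4700, 2700]);


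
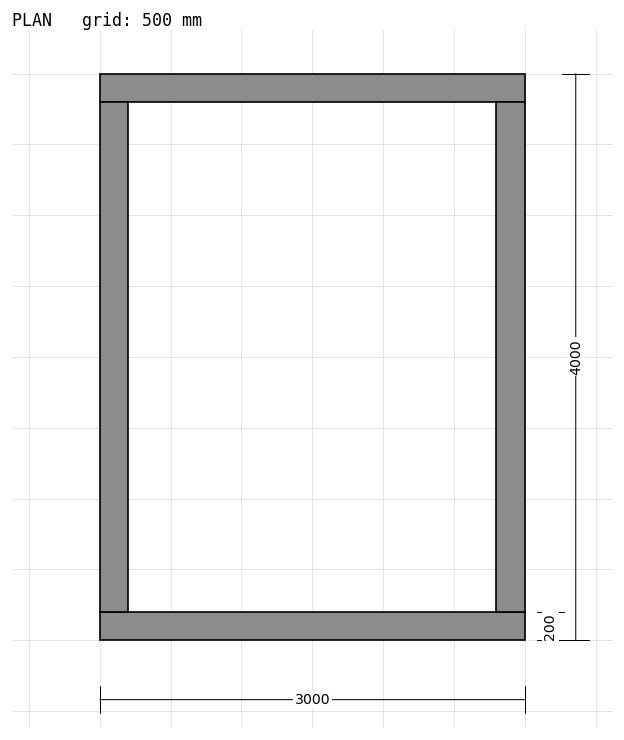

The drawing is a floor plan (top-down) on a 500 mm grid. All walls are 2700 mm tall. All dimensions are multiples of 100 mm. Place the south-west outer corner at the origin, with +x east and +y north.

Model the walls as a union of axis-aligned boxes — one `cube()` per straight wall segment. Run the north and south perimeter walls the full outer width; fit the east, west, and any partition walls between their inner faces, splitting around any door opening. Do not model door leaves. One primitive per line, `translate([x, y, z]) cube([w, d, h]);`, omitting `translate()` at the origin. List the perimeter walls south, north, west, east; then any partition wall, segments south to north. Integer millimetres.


cube([3000, 200, 2700]);
translate([0, 3800, 0]) cube([3000, 200, 2700]);
translate([0, 200, 0]) cube([200, 3600, 2700]);
translate([2800, 200, 0]) cube([200, 3600, 2700]);
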